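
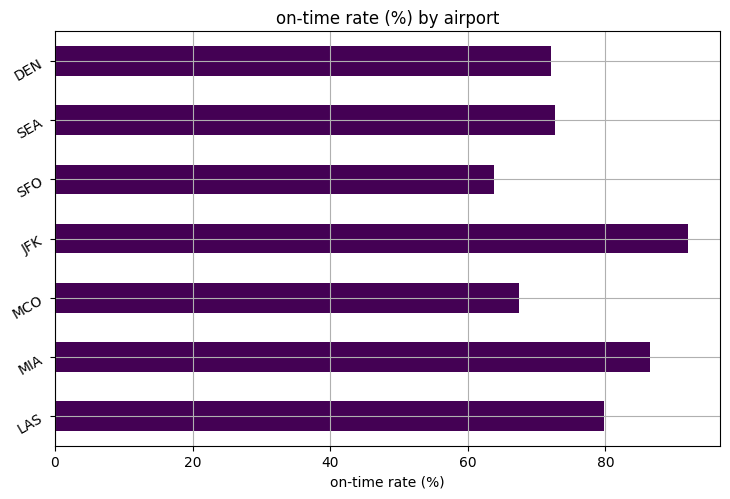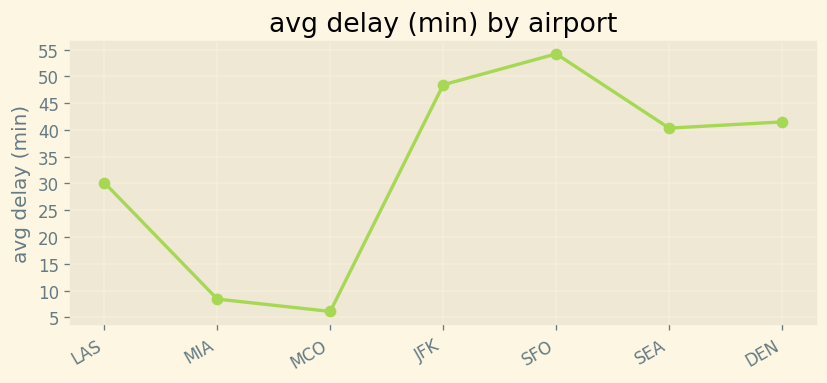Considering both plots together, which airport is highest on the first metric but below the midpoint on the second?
MIA

Chart 2 median avg delay (min) ≈ 40; below-median airports: LAS, MIA, MCO. Among those, MIA has the highest on-time rate (%) (≈ 90).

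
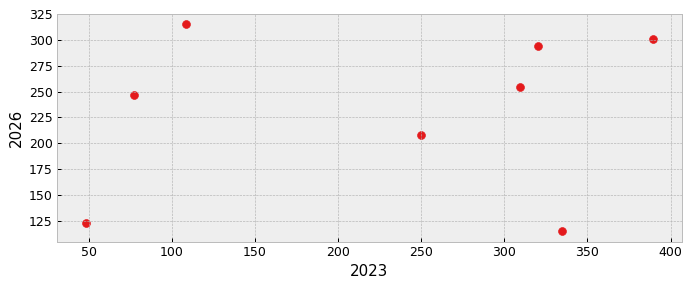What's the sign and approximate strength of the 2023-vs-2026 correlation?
no clear correlation

Points are roughly uncorrelated; weak (|r| ≈ 0.2).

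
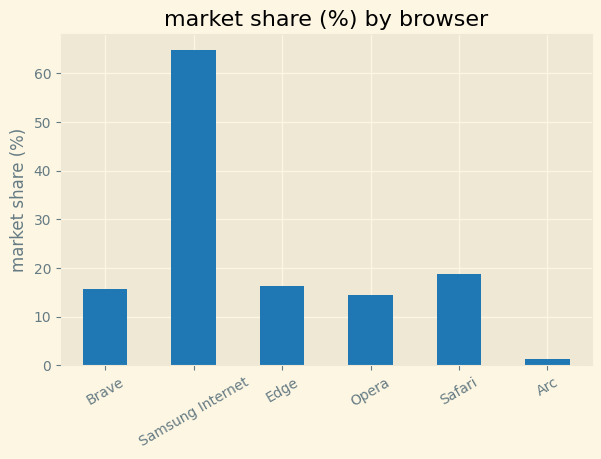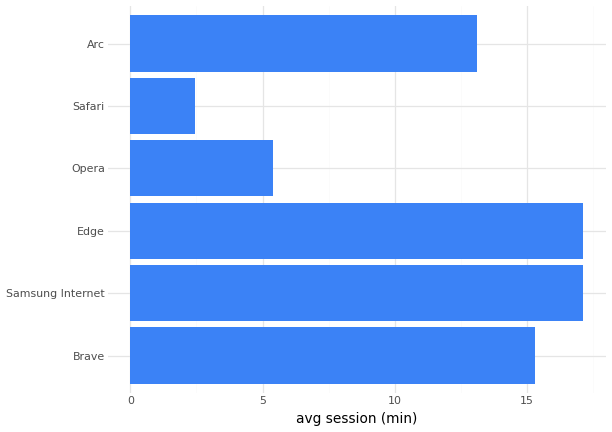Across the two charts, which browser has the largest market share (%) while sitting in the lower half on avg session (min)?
Chart 2 median avg session (min) ≈ 14; below-median browsers: Opera, Safari, Arc. Among those, Safari has the highest market share (%) (≈ 20).

Safari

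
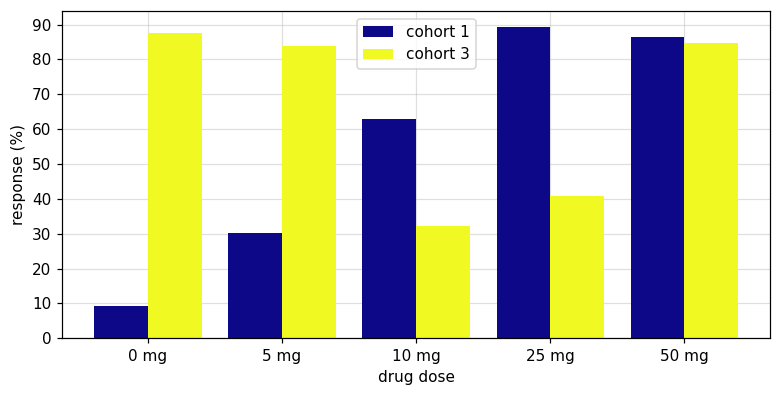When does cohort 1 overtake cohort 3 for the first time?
5 mg: cohort 1 ≈ 30 vs cohort 3 ≈ 80 (not yet); 10 mg: cohort 1 ≈ 60 vs cohort 3 ≈ 30 (first crossover).

10 mg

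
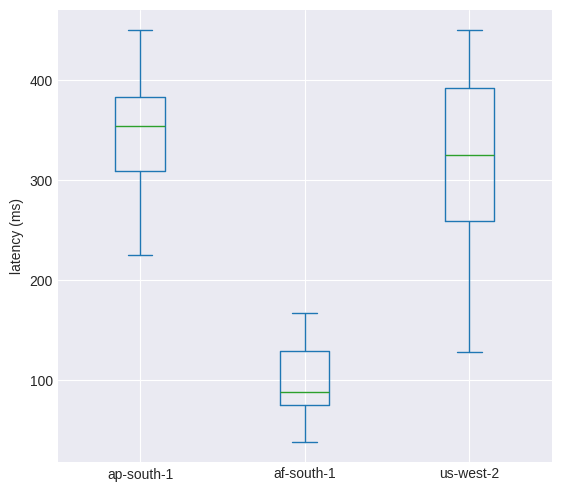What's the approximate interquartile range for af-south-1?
≈ 50

Q3 ≈ 125, Q1 ≈ 75; IQR ≈ 50.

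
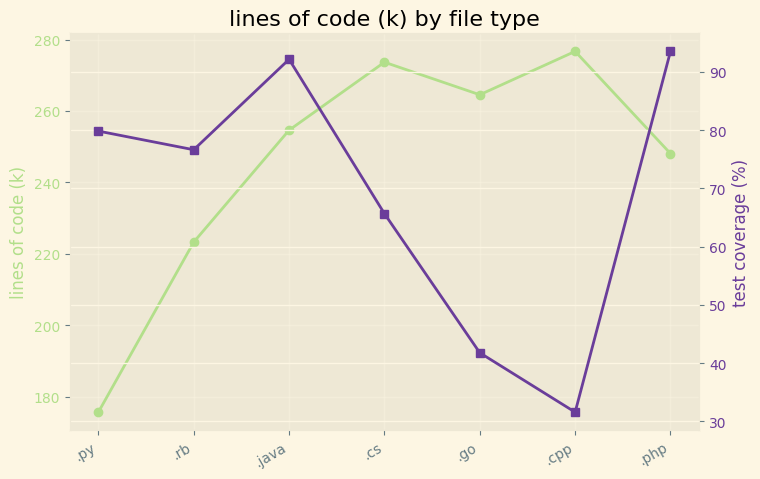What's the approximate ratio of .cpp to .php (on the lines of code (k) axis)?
≈ 1.12×

.cpp ≈ 280, .php ≈ 250; 280/250 ≈ 1.12.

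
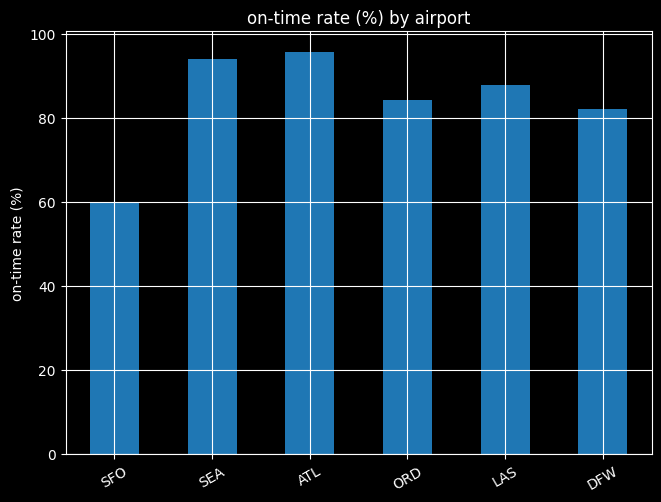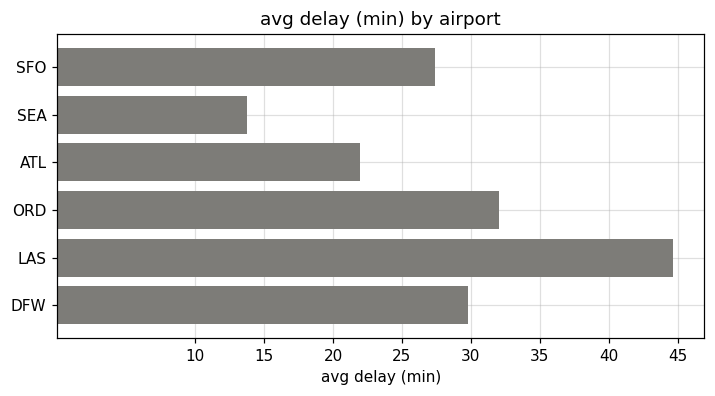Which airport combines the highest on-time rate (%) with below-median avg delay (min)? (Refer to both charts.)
Chart 2 median avg delay (min) ≈ 30; below-median airports: SFO, SEA, ATL. Among those, ATL has the highest on-time rate (%) (≈ 100).

ATL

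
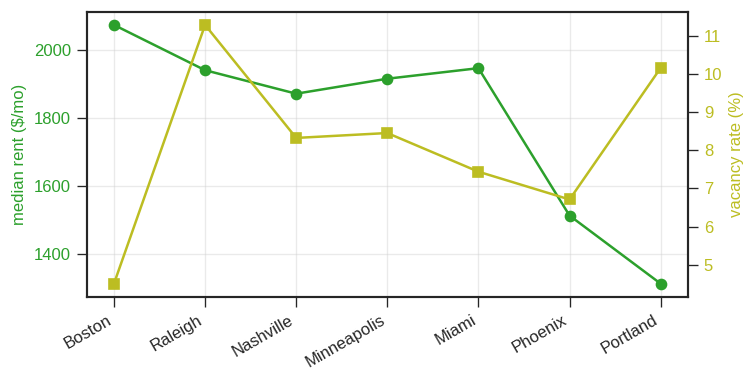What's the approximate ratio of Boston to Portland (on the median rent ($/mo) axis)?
≈ 1.62×

Boston ≈ 2100, Portland ≈ 1300; 2100/1300 ≈ 1.62.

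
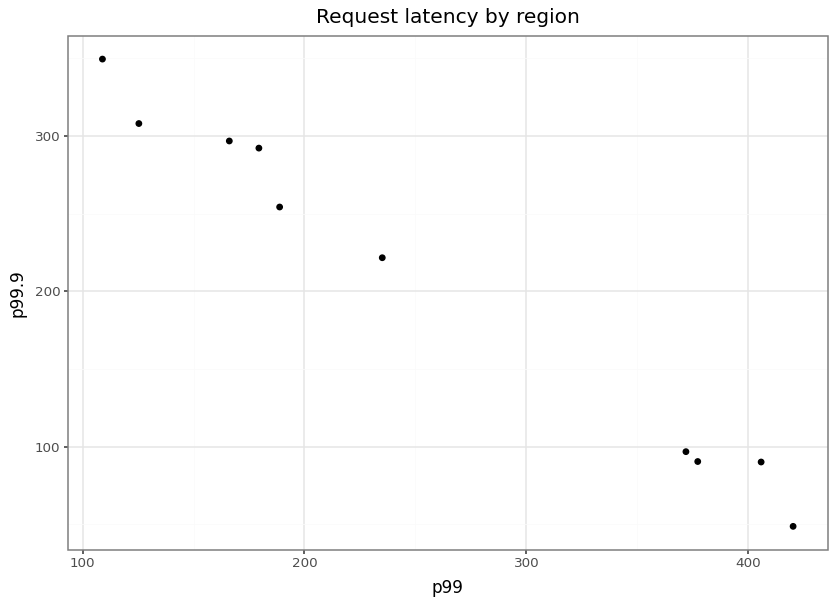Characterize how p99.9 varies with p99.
negative, strong

Points are negatively correlated; strong (|r| ≈ 1.0).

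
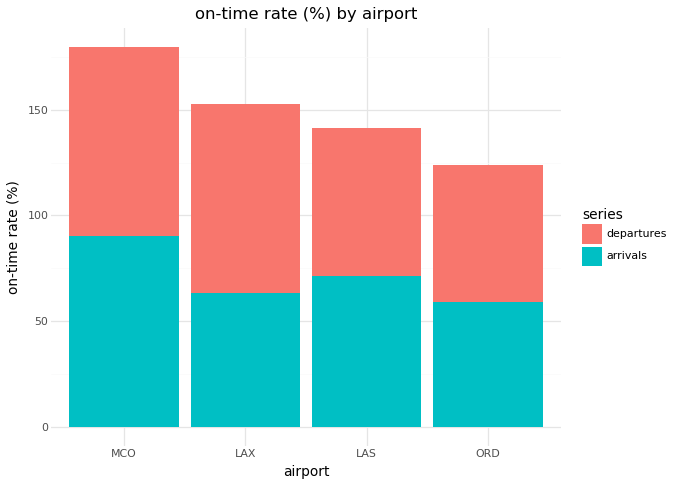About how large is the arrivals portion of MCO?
≈ 100

arrivals top ≈ 100, bottom ≈ 0; segment ≈ 100.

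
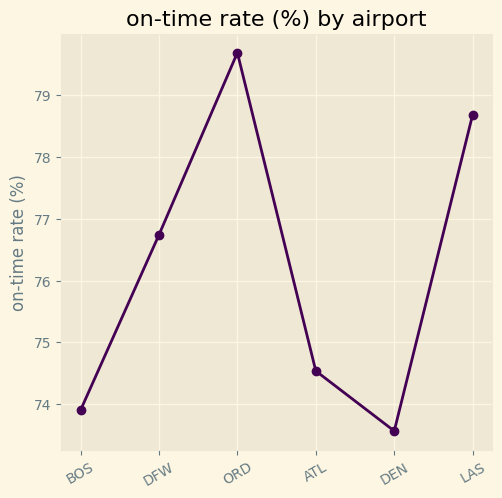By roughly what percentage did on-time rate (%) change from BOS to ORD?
≈ +8.1%

BOS ≈ 74, ORD ≈ 80; (80 − 74) / 74 ≈ +8.1%.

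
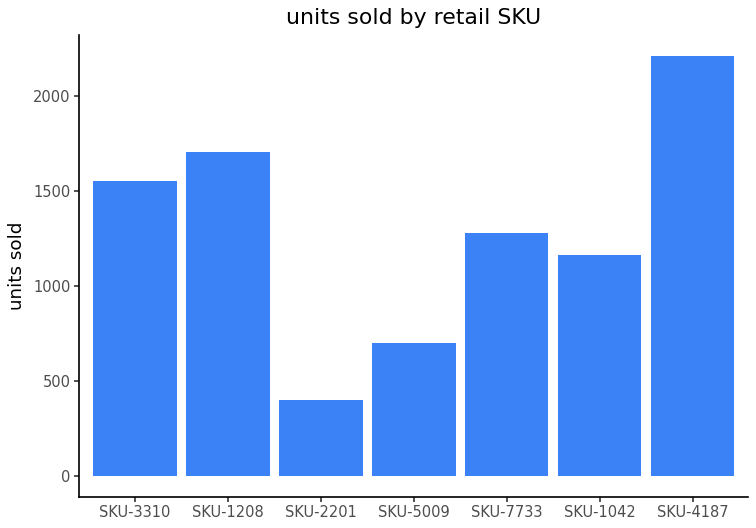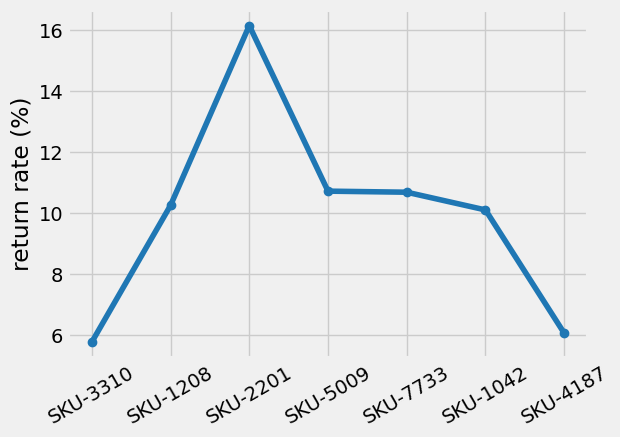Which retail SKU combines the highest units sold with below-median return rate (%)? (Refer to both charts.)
SKU-4187

Chart 2 median return rate (%) ≈ 10; below-median retail SKUs: SKU-3310, SKU-1042, SKU-4187. Among those, SKU-4187 has the highest units sold (≈ 2000).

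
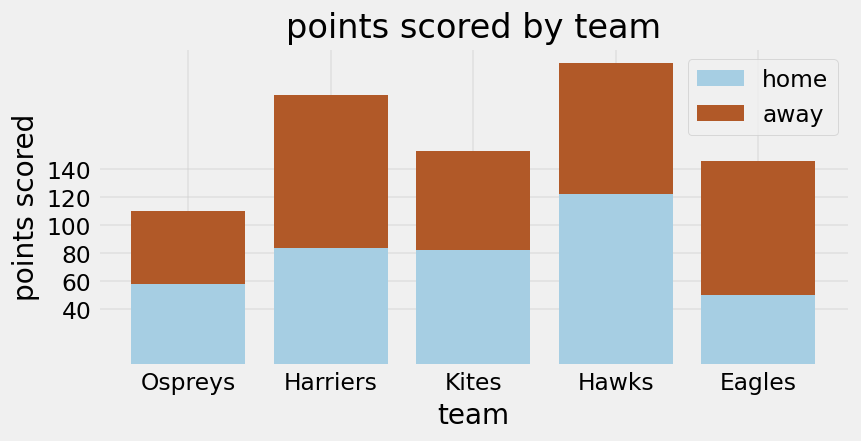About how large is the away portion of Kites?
≈ 80

away top ≈ 160, bottom ≈ 80; segment ≈ 80.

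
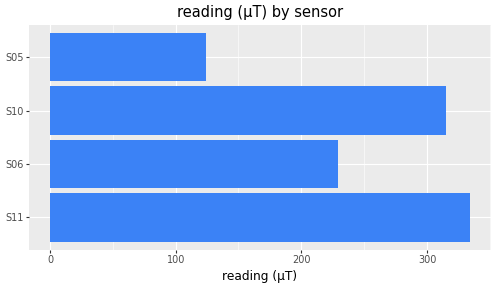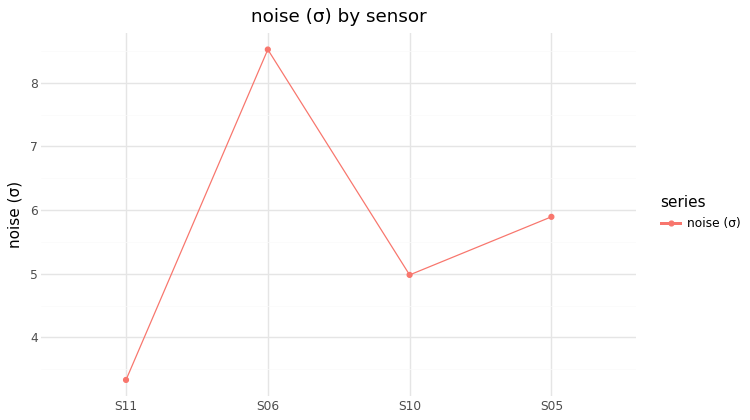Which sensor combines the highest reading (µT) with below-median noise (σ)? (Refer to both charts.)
S11

Chart 2 median noise (σ) ≈ 5; below-median sensors: S11, S10. Among those, S11 has the highest reading (µT) (≈ 350).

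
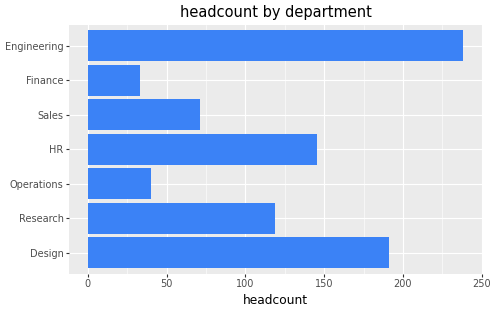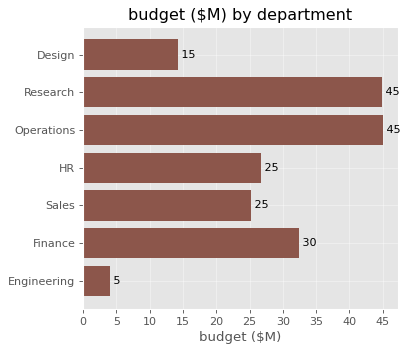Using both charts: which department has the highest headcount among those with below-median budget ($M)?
Engineering

Chart 2 median budget ($M) ≈ 25; below-median departments: Design, Sales, Engineering. Among those, Engineering has the highest headcount (≈ 250).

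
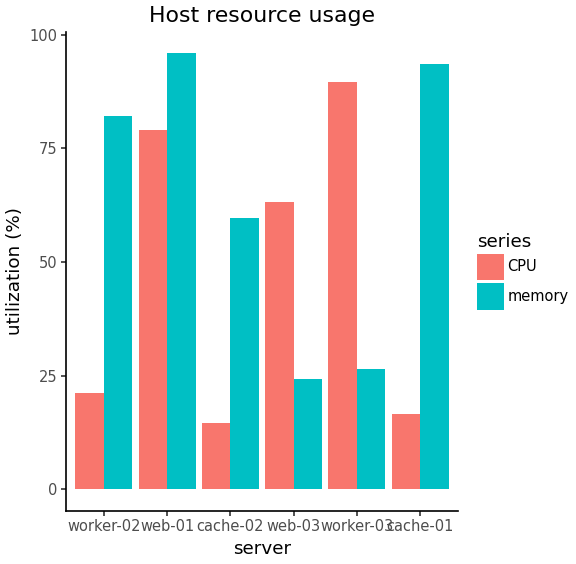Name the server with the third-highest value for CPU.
web-03

Top 4 for CPU: worker-03 ≈ 90, web-01 ≈ 80, web-03 ≈ 60, worker-02 ≈ 20.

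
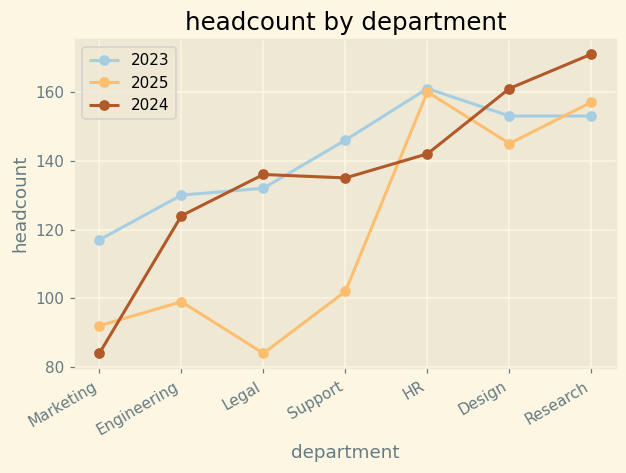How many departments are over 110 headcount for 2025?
3

Above 110: HR, Design, Research.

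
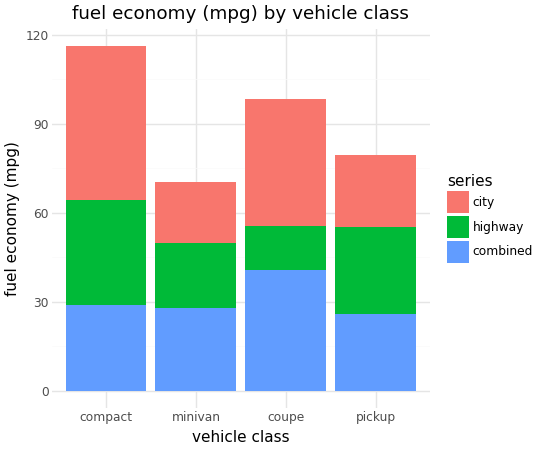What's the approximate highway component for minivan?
≈ 20

highway top ≈ 50, bottom ≈ 30; segment ≈ 20.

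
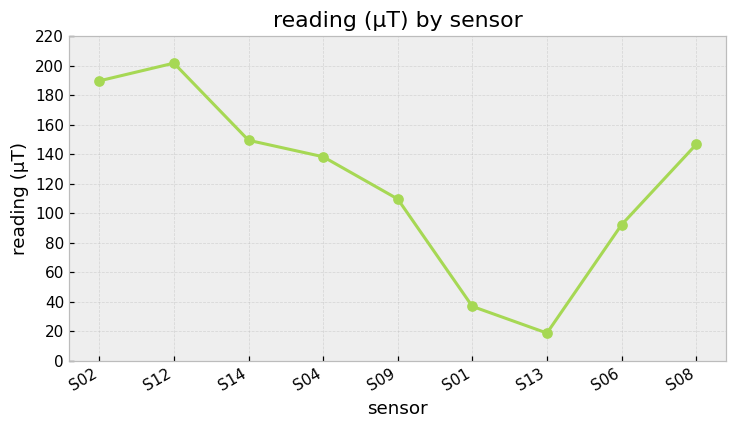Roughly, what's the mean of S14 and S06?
(140 + 100) / 2 ≈ 120.

≈ 120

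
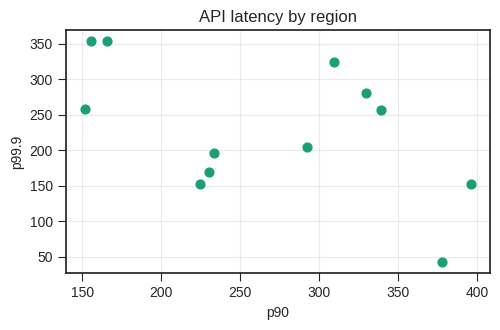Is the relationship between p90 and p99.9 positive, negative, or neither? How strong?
Points are negatively correlated; moderate (|r| ≈ 0.5).

negative, moderate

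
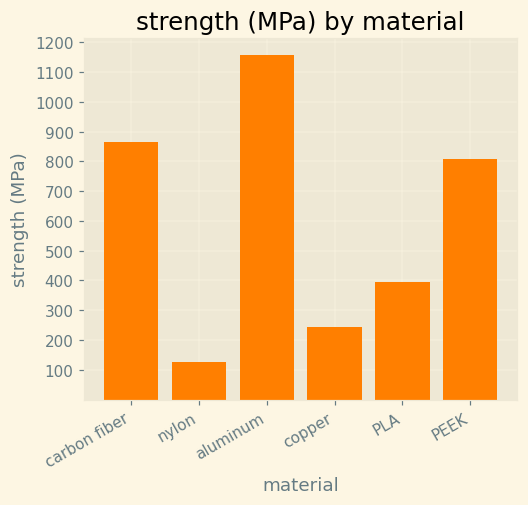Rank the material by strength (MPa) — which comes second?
Top 3: aluminum ≈ 1200, carbon fiber ≈ 900, PEEK ≈ 800.

carbon fiber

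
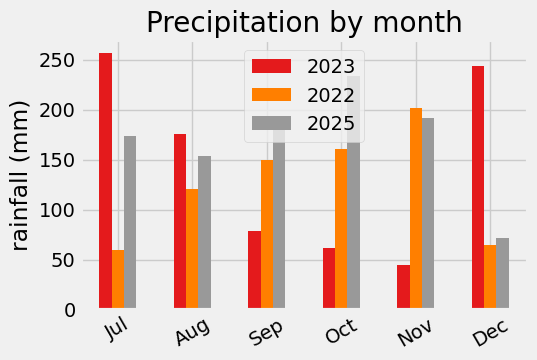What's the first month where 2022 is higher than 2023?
Aug: 2022 ≈ 125 vs 2023 ≈ 175 (not yet); Sep: 2022 ≈ 150 vs 2023 ≈ 75 (first crossover).

Sep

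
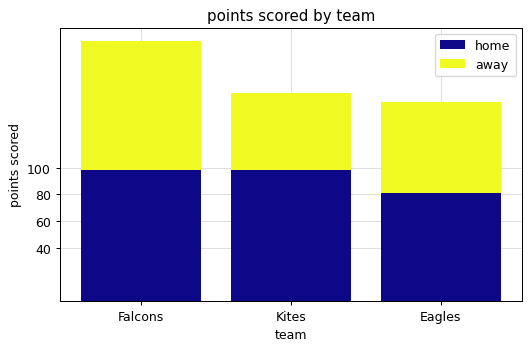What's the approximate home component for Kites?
≈ 100

home top ≈ 100, bottom ≈ 0; segment ≈ 100.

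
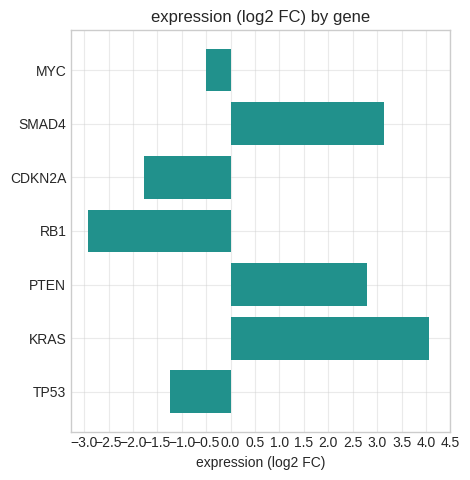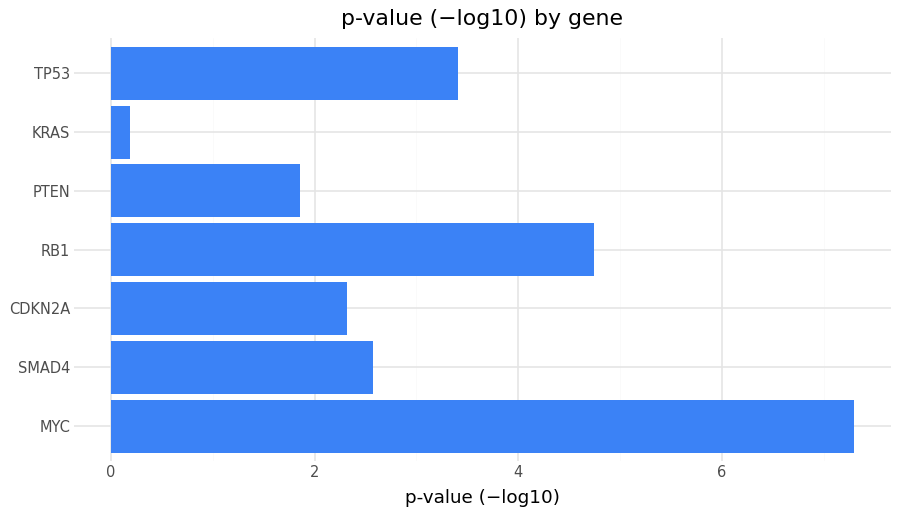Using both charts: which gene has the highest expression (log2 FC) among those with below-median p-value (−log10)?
KRAS

Chart 2 median p-value (−log10) ≈ 3; below-median genes: CDKN2A, PTEN, KRAS. Among those, KRAS has the highest expression (log2 FC) (≈ 4).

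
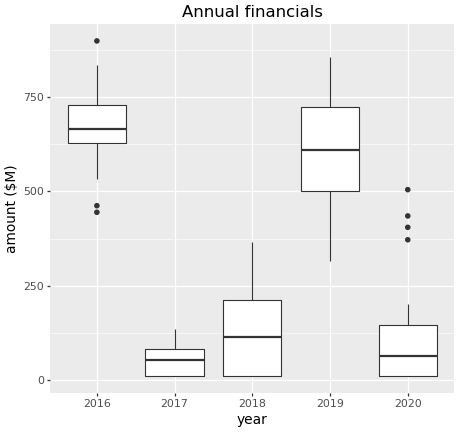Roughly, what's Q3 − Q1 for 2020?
Q3 ≈ 150, Q1 ≈ 0; IQR ≈ 150.

≈ 150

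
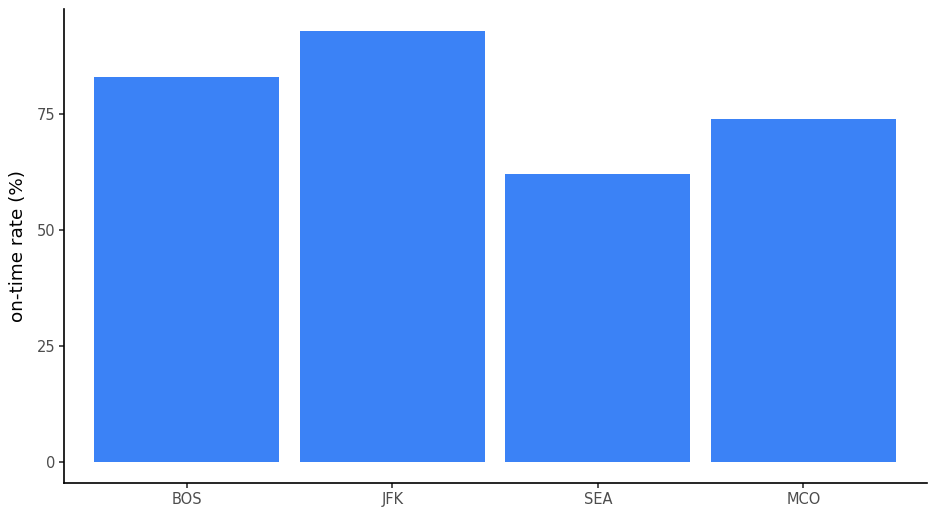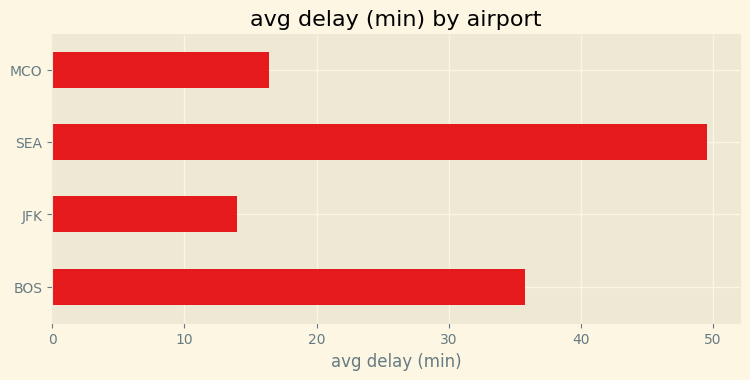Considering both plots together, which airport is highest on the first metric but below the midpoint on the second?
Chart 2 median avg delay (min) ≈ 25; below-median airports: JFK, MCO. Among those, JFK has the highest on-time rate (%) (≈ 90).

JFK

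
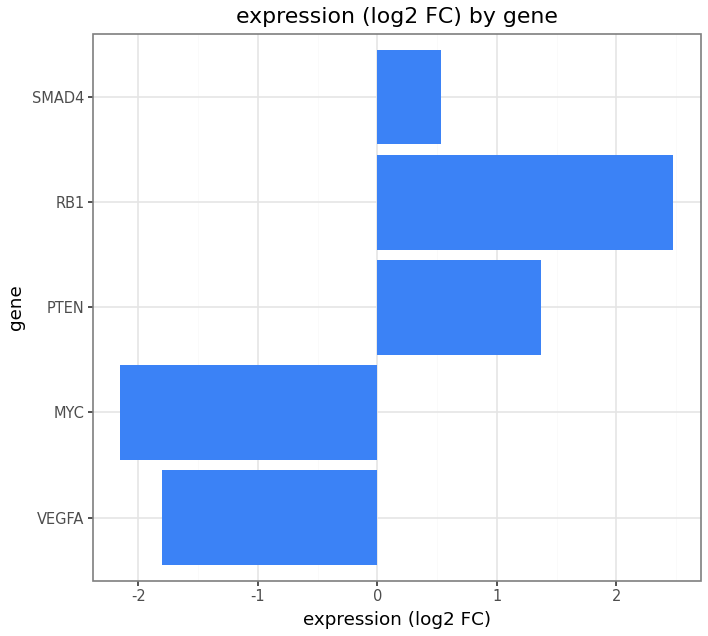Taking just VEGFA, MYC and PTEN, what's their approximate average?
≈ -0.83

(-2.0 + -2.0 + 1.5) / 3 ≈ -0.83.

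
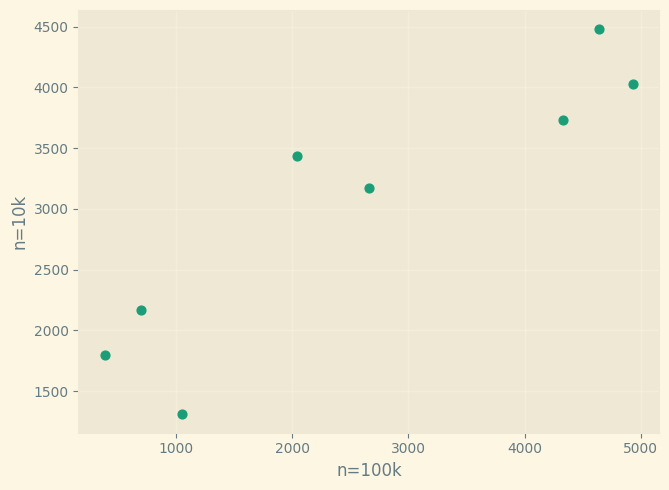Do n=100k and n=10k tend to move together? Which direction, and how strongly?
positive, strong

Points are positively correlated; strong (|r| ≈ 0.9).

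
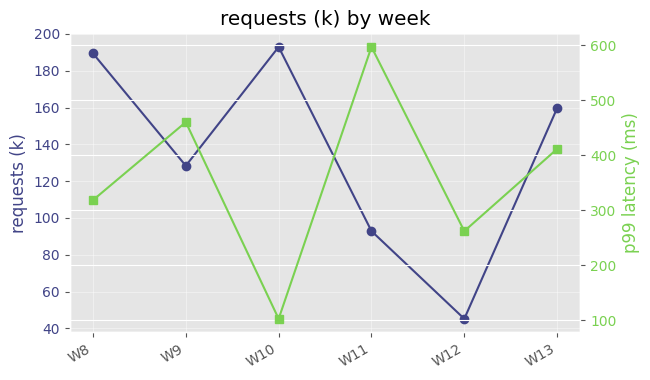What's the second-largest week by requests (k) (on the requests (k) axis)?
Top 3 (on the requests (k) axis): W10 ≈ 200, W8 ≈ 180, W13 ≈ 160.

W8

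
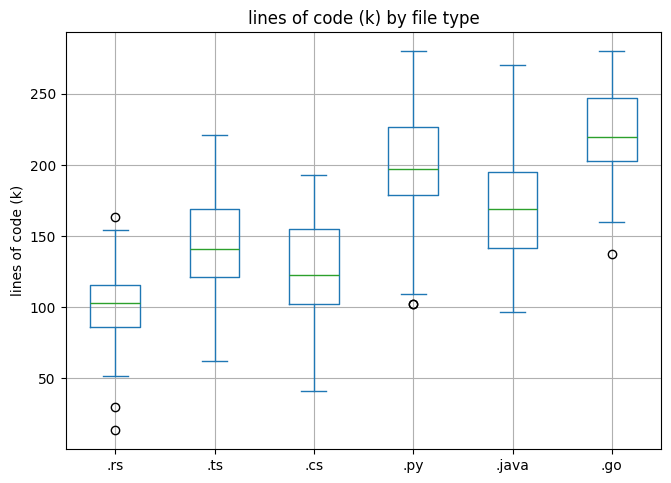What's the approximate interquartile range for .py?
≈ 40

Q3 ≈ 220, Q1 ≈ 180; IQR ≈ 40.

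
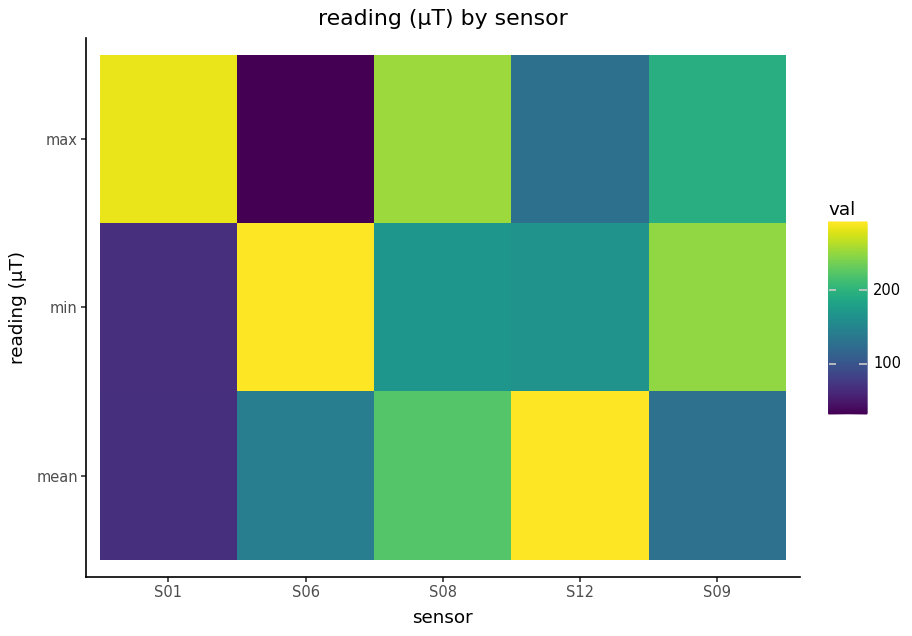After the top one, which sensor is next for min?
S09

Top 3 for min: S06 ≈ 300, S09 ≈ 250, S08 ≈ 175.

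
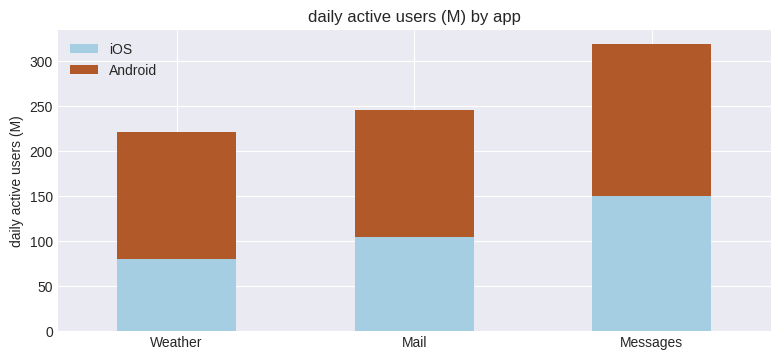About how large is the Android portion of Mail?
Android top ≈ 250, bottom ≈ 100; segment ≈ 150.

≈ 150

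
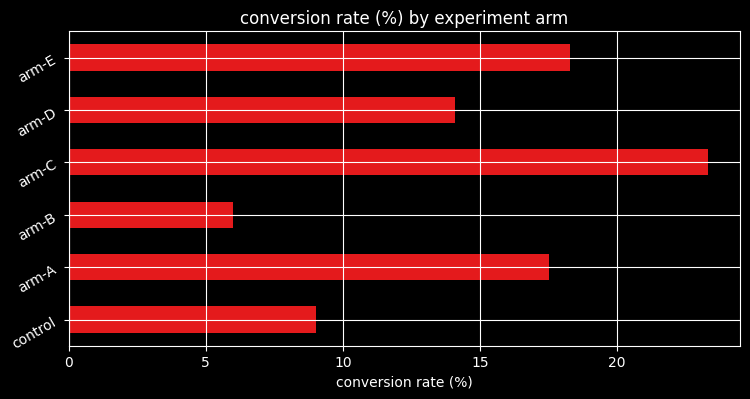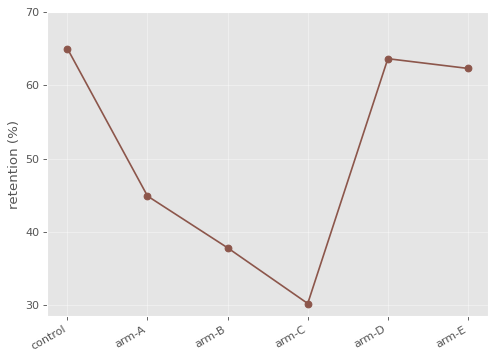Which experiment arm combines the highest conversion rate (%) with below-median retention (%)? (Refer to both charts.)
Chart 2 median retention (%) ≈ 50; below-median experiment arms: arm-A, arm-B, arm-C. Among those, arm-C has the highest conversion rate (%) (≈ 25).

arm-C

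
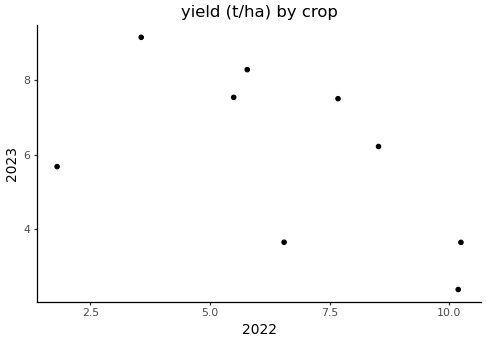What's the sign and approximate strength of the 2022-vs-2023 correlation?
negative, moderate

Points are negatively correlated; moderate (|r| ≈ 0.6).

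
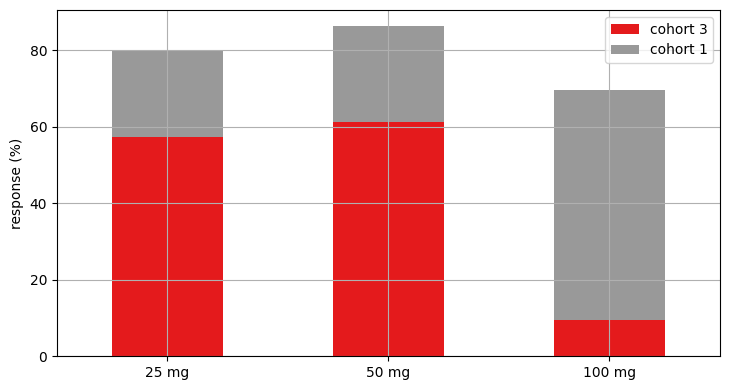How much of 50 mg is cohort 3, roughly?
cohort 3 top ≈ 60, bottom ≈ 0; segment ≈ 60.

≈ 60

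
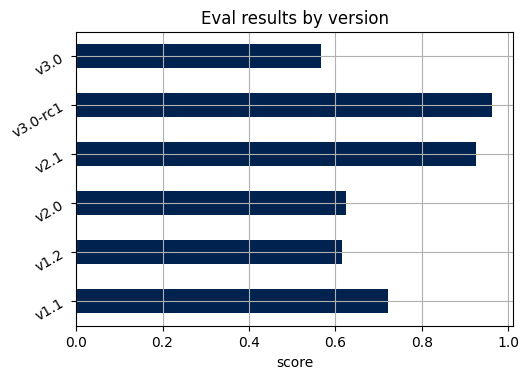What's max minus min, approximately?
≈ 0.4

Max v3.0-rc1 ≈ 1.0, min v3.0 ≈ 0.6; range ≈ 0.4.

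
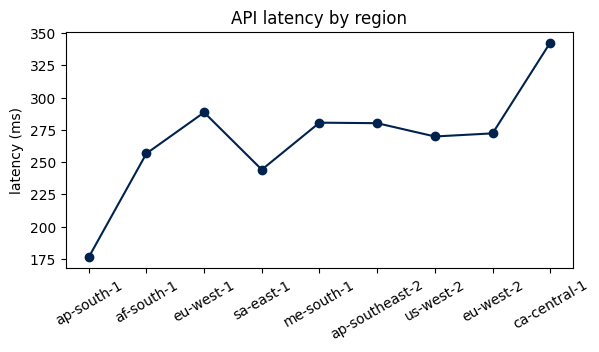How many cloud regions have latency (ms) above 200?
8

Above 200: af-south-1, eu-west-1, sa-east-1, me-south-1, ap-southeast-2, us-west-2, eu-west-2, ca-central-1.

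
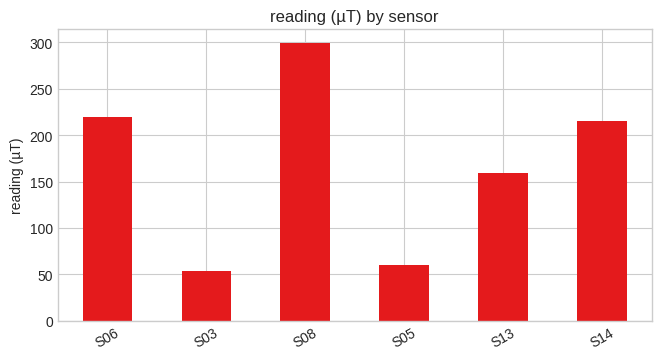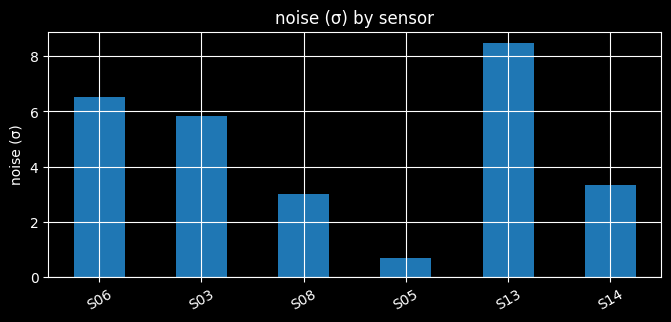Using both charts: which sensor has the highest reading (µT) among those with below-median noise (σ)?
S08

Chart 2 median noise (σ) ≈ 5; below-median sensors: S08, S05, S14. Among those, S08 has the highest reading (µT) (≈ 300).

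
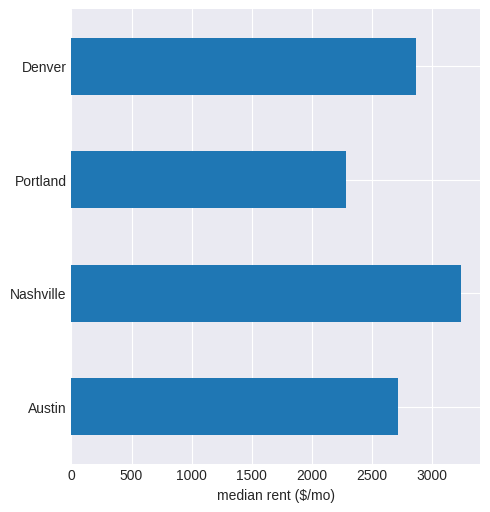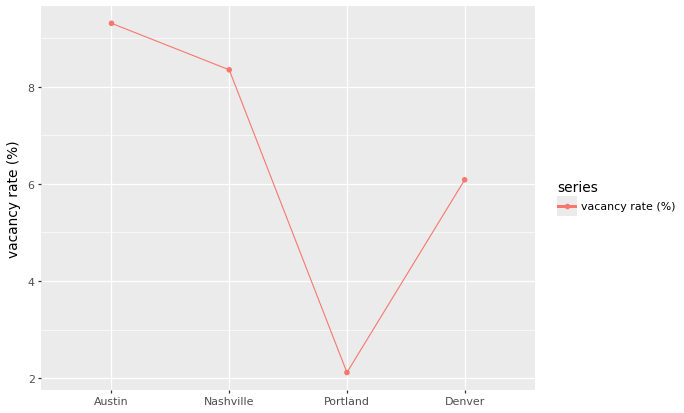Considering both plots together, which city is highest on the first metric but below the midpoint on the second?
Chart 2 median vacancy rate (%) ≈ 7; below-median cities: Portland, Denver. Among those, Denver has the highest median rent ($/mo) (≈ 3000).

Denver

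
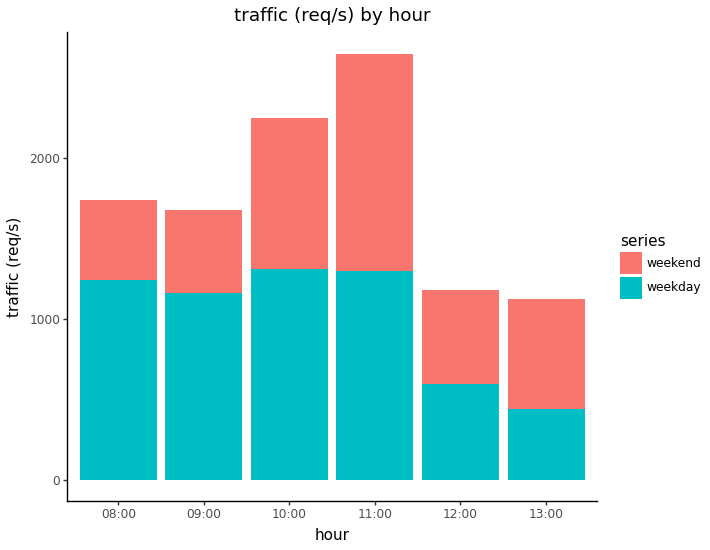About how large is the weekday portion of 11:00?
≈ 1500

weekday top ≈ 1500, bottom ≈ 0; segment ≈ 1500.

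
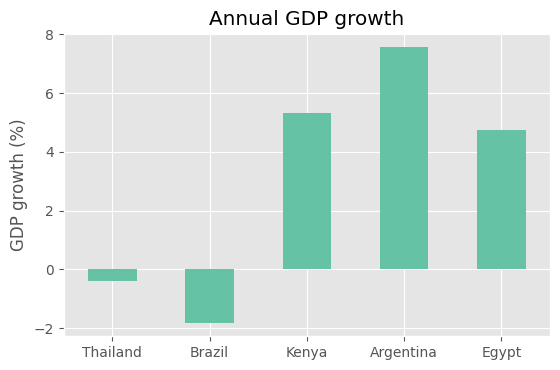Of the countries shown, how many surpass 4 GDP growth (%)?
Above 4: Kenya, Argentina, Egypt.

3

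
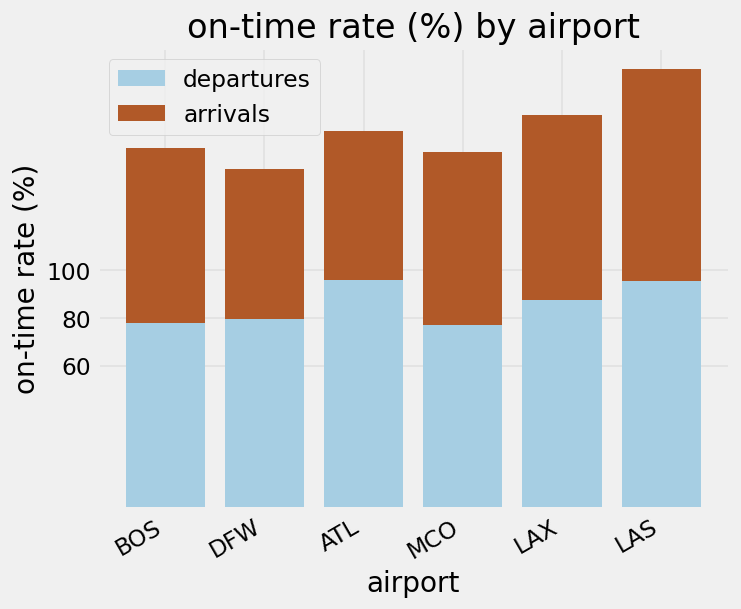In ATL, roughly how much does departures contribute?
departures top ≈ 100, bottom ≈ 0; segment ≈ 100.

≈ 100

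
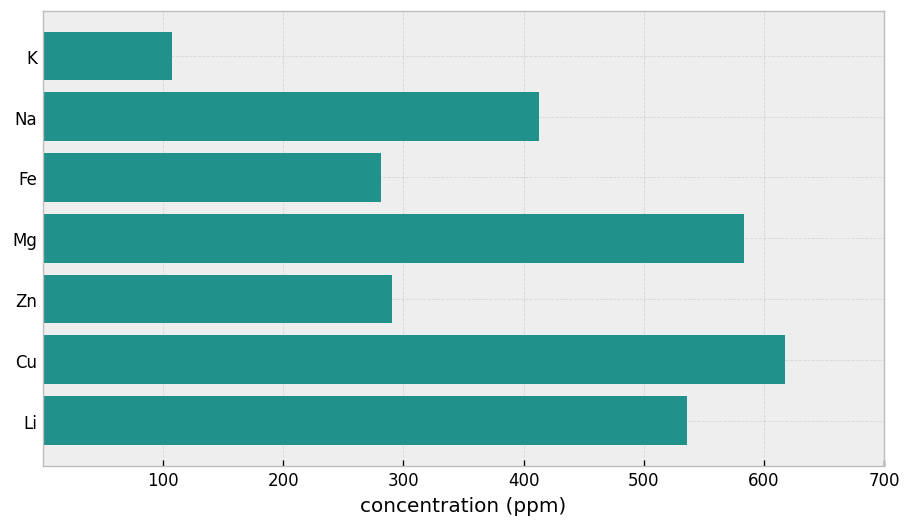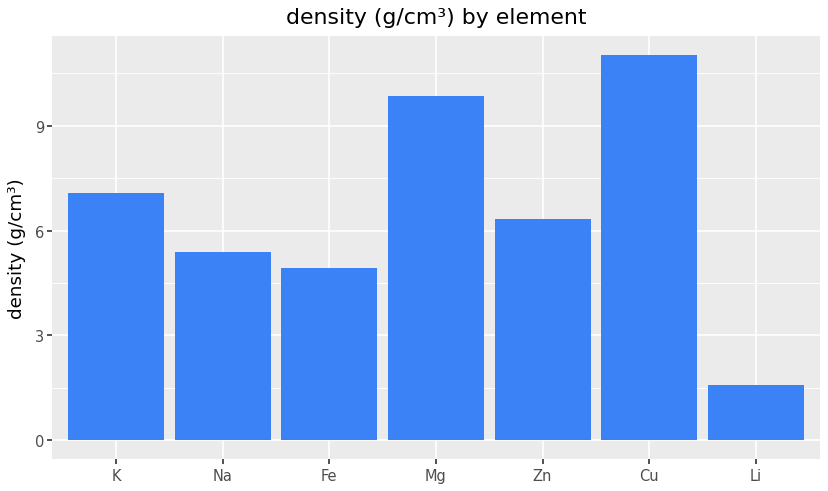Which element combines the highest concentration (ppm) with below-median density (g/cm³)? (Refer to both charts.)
Chart 2 median density (g/cm³) ≈ 6; below-median elements: Na, Fe, Li. Among those, Li has the highest concentration (ppm) (≈ 500).

Li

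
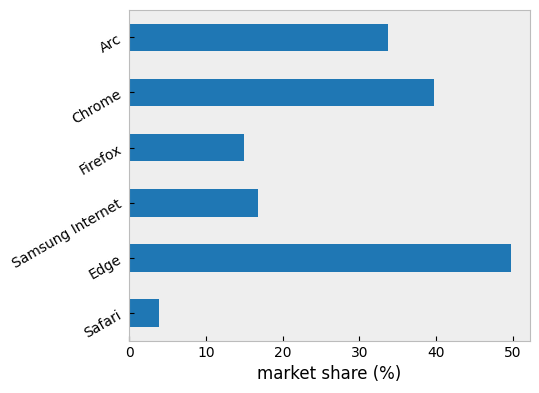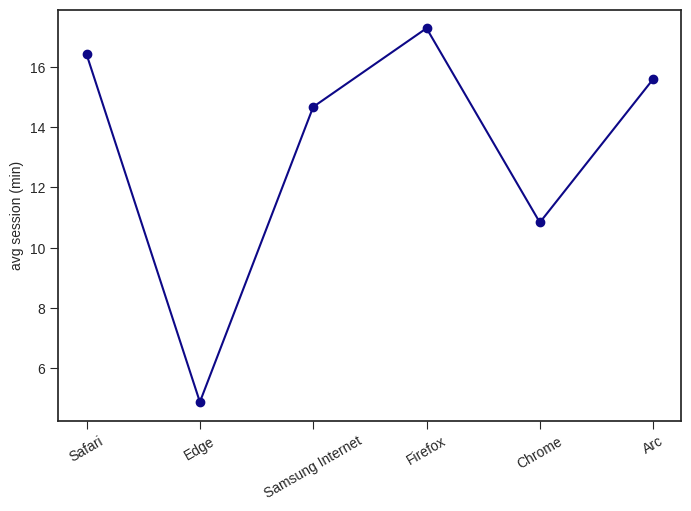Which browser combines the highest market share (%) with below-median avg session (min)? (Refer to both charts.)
Edge

Chart 2 median avg session (min) ≈ 16; below-median browsers: Edge, Samsung Internet, Chrome. Among those, Edge has the highest market share (%) (≈ 50).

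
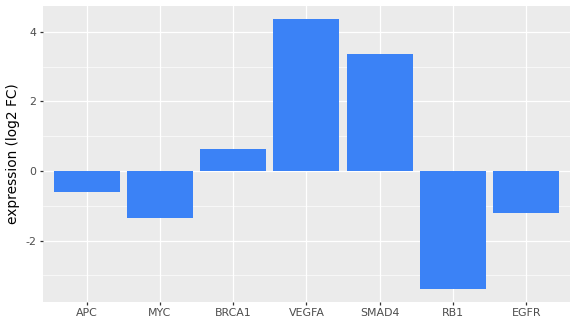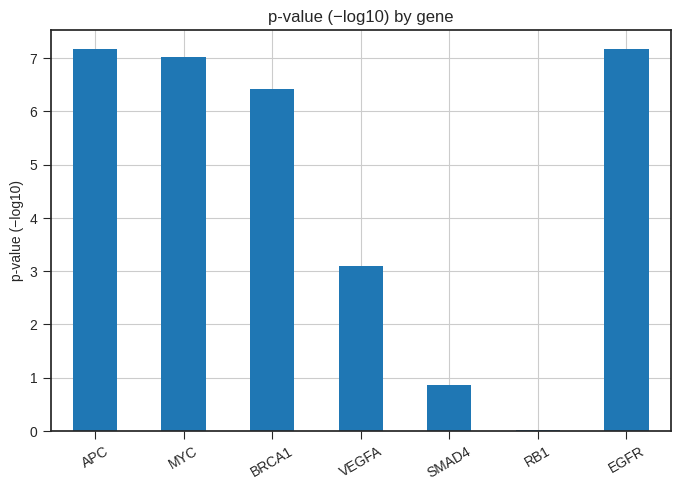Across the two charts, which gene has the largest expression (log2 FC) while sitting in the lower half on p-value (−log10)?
Chart 2 median p-value (−log10) ≈ 6; below-median genes: VEGFA, SMAD4, RB1. Among those, VEGFA has the highest expression (log2 FC) (≈ 4.5).

VEGFA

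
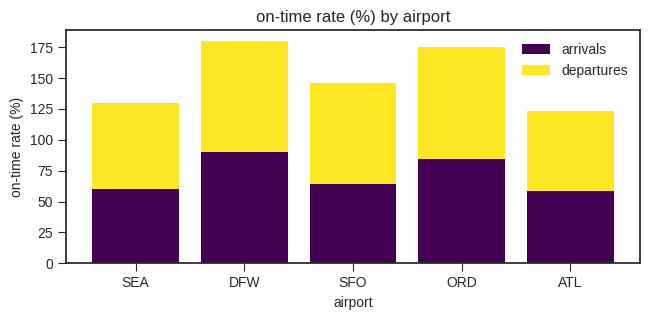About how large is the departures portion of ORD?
≈ 100

departures top ≈ 180, bottom ≈ 80; segment ≈ 100.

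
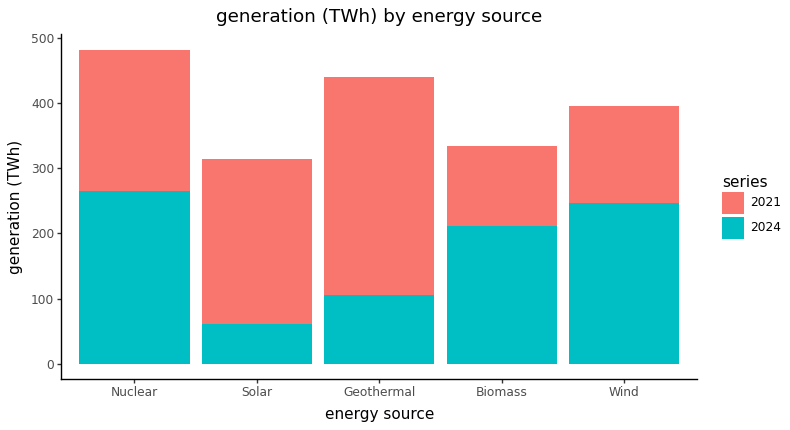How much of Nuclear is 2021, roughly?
2021 top ≈ 500, bottom ≈ 250; segment ≈ 250.

≈ 250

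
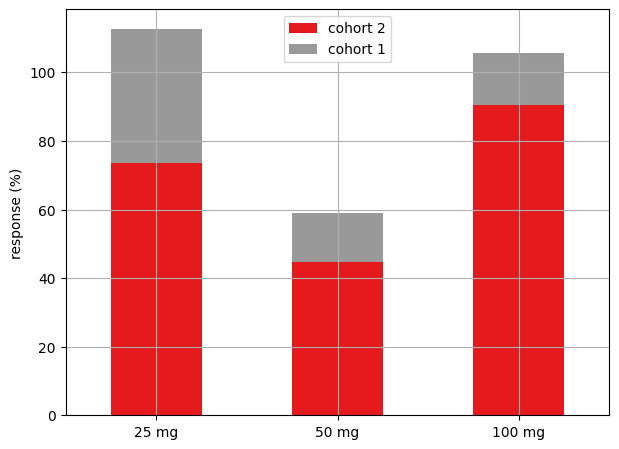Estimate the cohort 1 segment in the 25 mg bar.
≈ 40

cohort 1 top ≈ 110, bottom ≈ 70; segment ≈ 40.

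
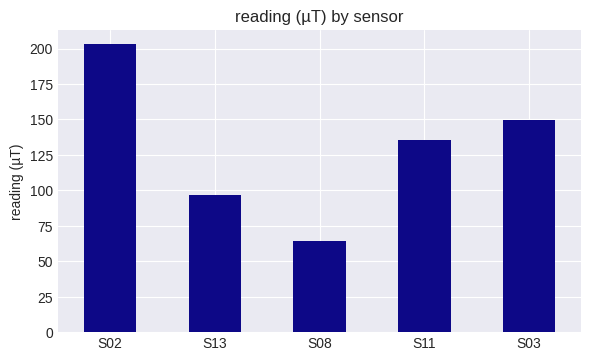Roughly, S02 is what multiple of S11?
≈ 1.43×

S02 ≈ 200, S11 ≈ 140; 200/140 ≈ 1.43.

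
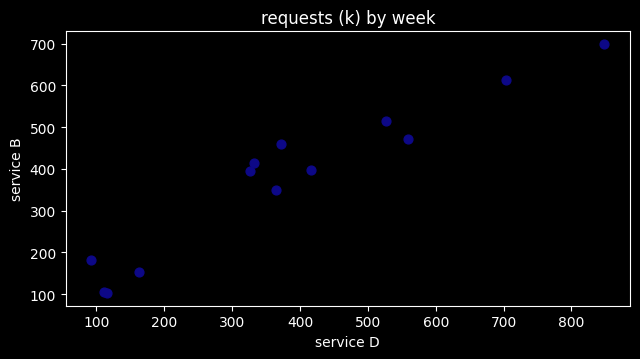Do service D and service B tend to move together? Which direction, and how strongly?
positive, strong

Points are positively correlated; strong (|r| ≈ 1.0).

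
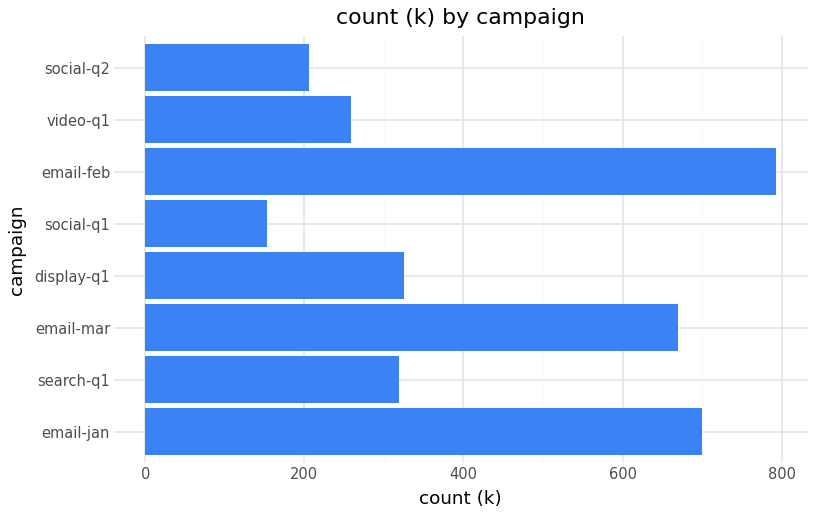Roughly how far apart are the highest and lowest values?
Max email-feb ≈ 800, min social-q1 ≈ 200; range ≈ 600.

≈ 600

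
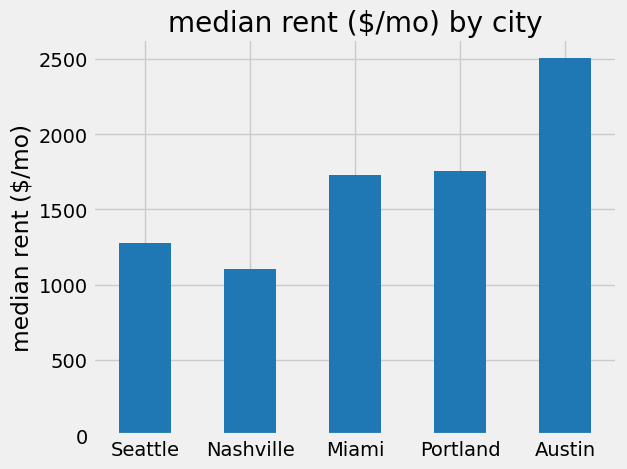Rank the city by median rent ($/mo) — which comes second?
Top 3: Austin ≈ 2500, Portland ≈ 2000, Miami ≈ 1500.

Portland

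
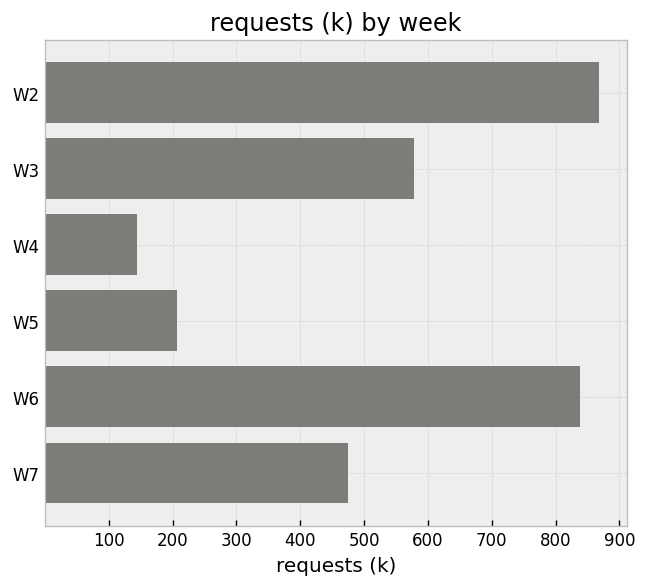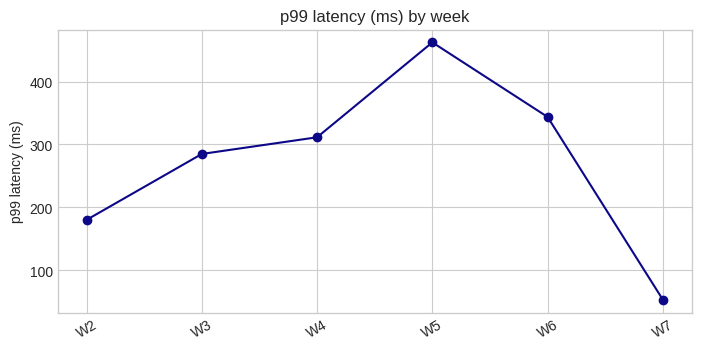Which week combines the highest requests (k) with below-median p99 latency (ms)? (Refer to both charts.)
Chart 2 median p99 latency (ms) ≈ 300; below-median weeks: W2, W3, W7. Among those, W2 has the highest requests (k) (≈ 900).

W2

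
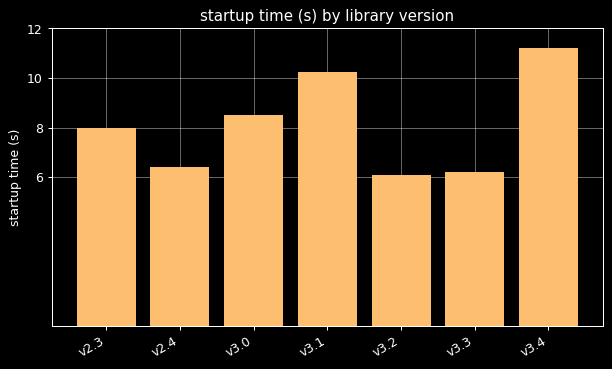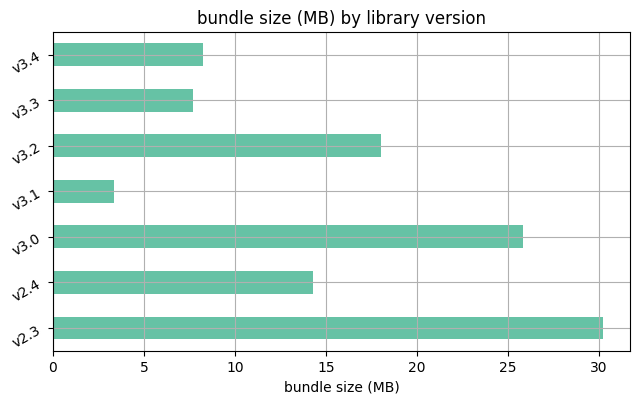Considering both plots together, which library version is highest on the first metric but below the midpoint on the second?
Chart 2 median bundle size (MB) ≈ 15; below-median library versions: v3.1, v3.3, v3.4. Among those, v3.4 has the highest startup time (s) (≈ 12).

v3.4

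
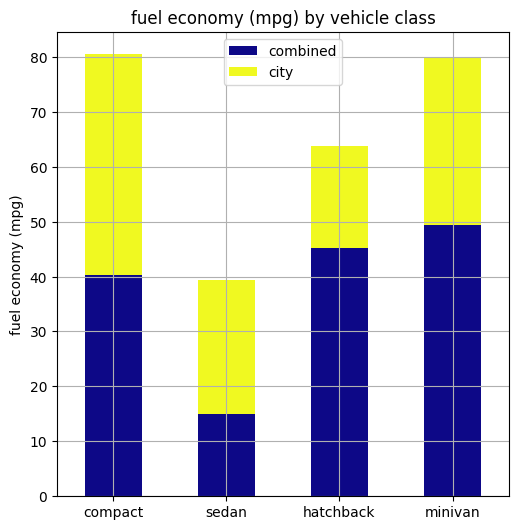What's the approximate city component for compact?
≈ 40

city top ≈ 80, bottom ≈ 40; segment ≈ 40.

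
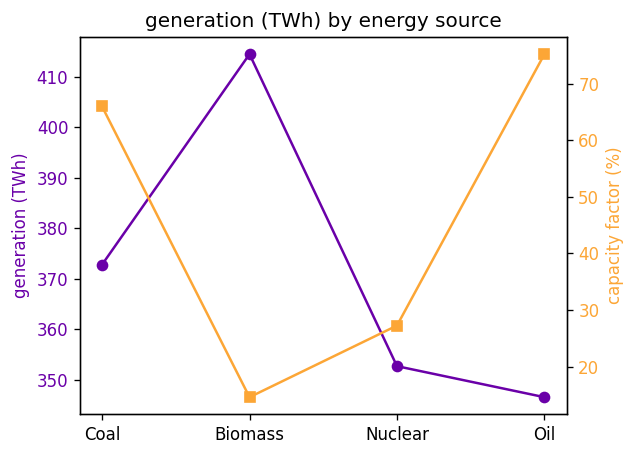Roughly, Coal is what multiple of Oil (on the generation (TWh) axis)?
≈ 1.06×

Coal ≈ 370, Oil ≈ 350; 370/350 ≈ 1.06.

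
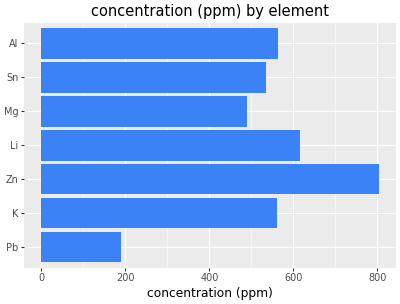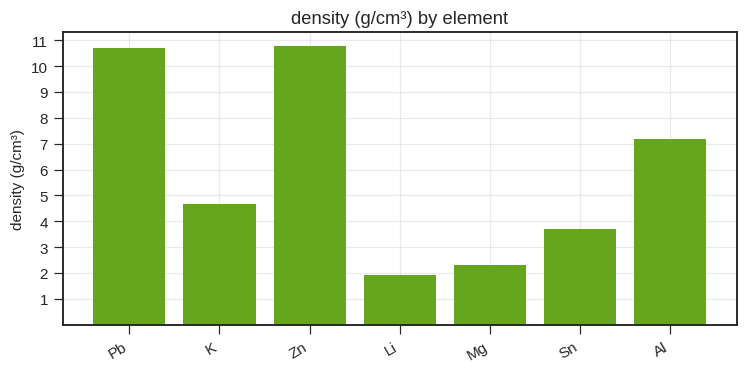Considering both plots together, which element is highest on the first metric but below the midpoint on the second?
Li

Chart 2 median density (g/cm³) ≈ 5; below-median elements: Li, Mg, Sn. Among those, Li has the highest concentration (ppm) (≈ 600).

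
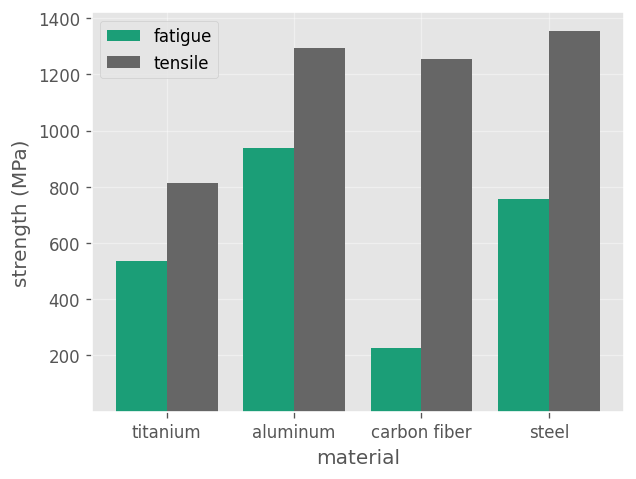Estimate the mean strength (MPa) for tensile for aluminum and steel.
≈ 1300

(1200 + 1400) / 2 ≈ 1300.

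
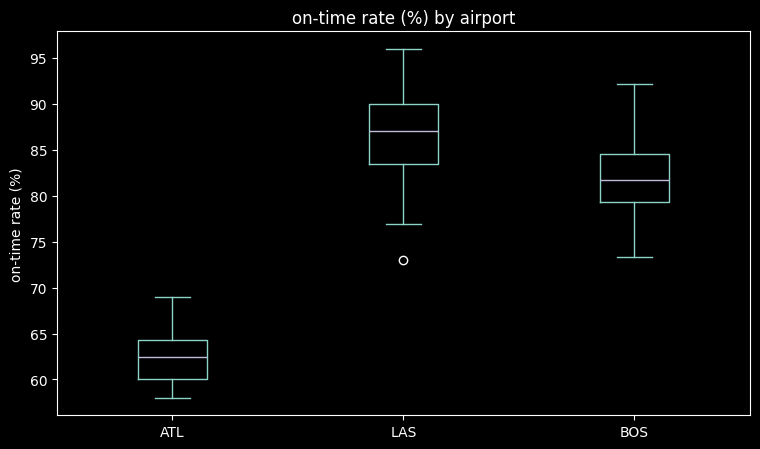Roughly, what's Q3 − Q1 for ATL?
Q3 ≈ 64, Q1 ≈ 60; IQR ≈ 4.

≈ 4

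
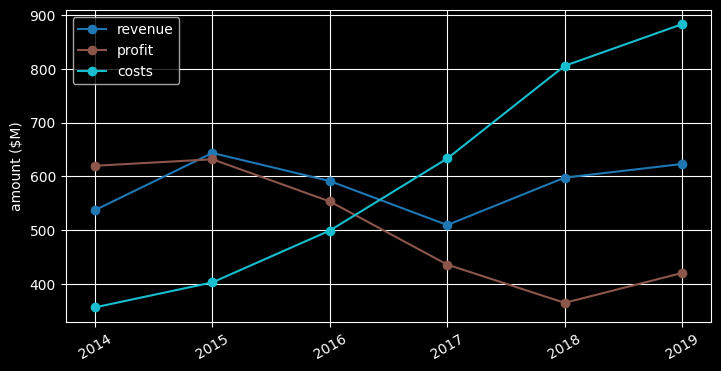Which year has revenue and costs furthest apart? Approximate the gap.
2019, ≈ 300 $M

2019: revenue ≈ 600, costs ≈ 900 → gap ≈ 300. Next-largest (2015) is only ≈ 250.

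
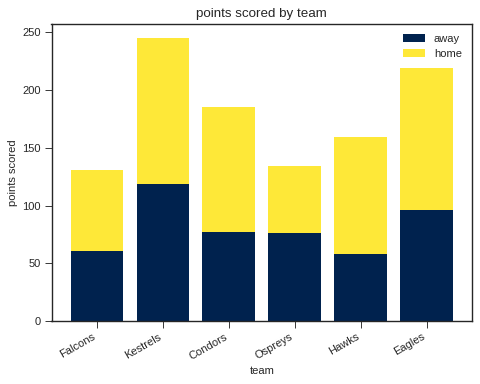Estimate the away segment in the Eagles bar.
away top ≈ 100, bottom ≈ 0; segment ≈ 100.

≈ 100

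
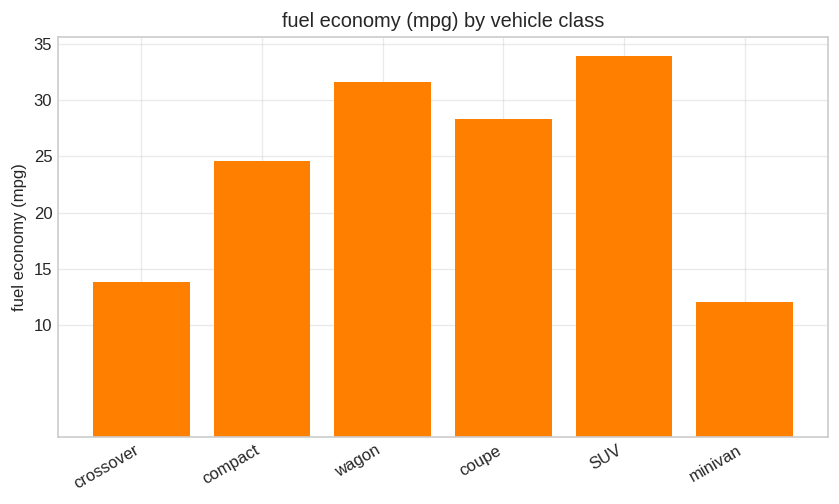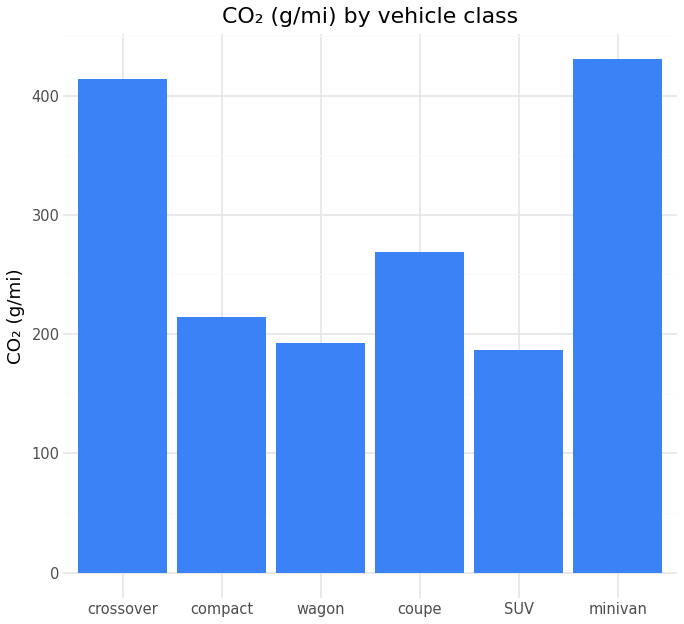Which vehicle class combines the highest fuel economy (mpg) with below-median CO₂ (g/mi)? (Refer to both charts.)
Chart 2 median CO₂ (g/mi) ≈ 250; below-median vehicle classes: compact, wagon, SUV. Among those, SUV has the highest fuel economy (mpg) (≈ 35).

SUV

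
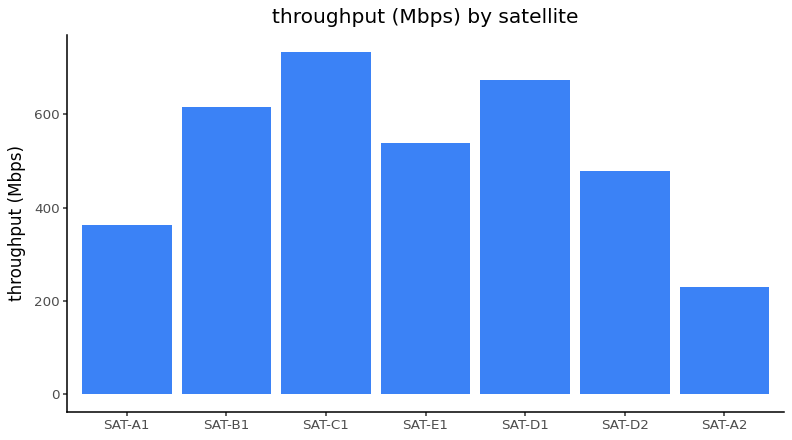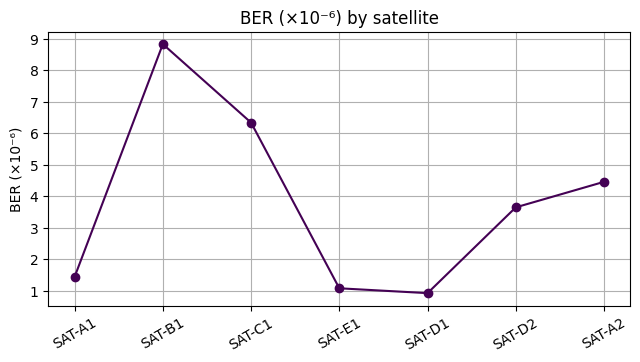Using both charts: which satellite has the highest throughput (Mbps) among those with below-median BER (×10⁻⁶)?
Chart 2 median BER (×10⁻⁶) ≈ 4; below-median satellites: SAT-A1, SAT-E1, SAT-D1. Among those, SAT-D1 has the highest throughput (Mbps) (≈ 700).

SAT-D1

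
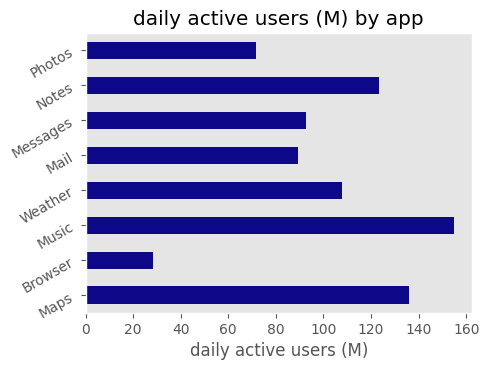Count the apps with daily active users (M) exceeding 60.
Above 60: Maps, Music, Weather, Mail, Messages, Notes, Photos.

7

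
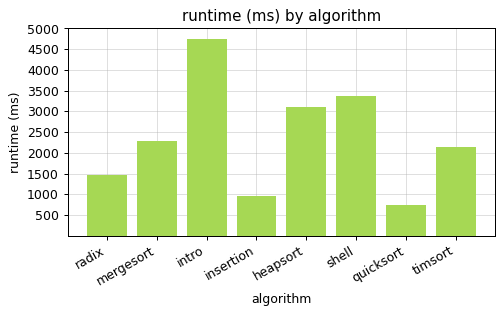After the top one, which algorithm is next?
Top 3: intro ≈ 5000, shell ≈ 3500, heapsort ≈ 3000.

shell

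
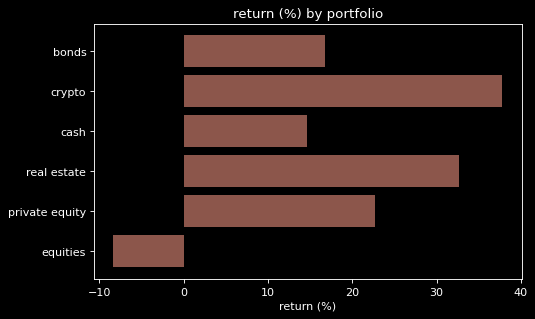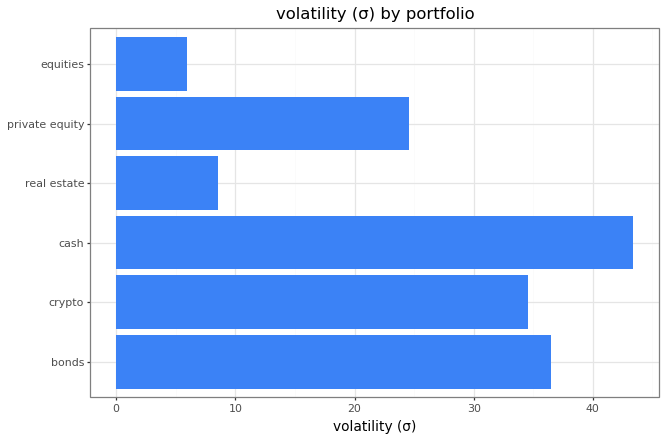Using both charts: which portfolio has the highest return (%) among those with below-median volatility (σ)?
real estate

Chart 2 median volatility (σ) ≈ 30; below-median portfolios: real estate, private equity, equities. Among those, real estate has the highest return (%) (≈ 35).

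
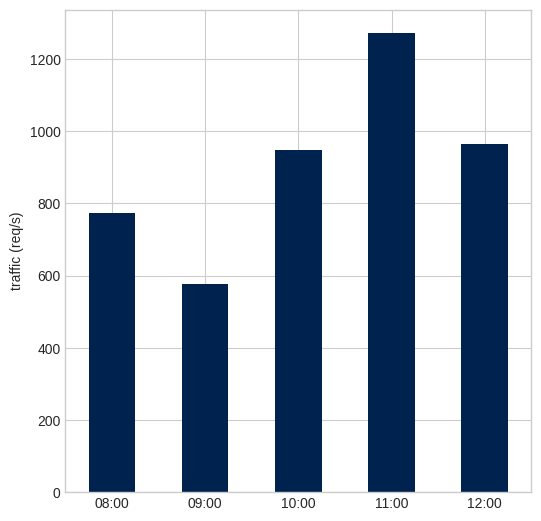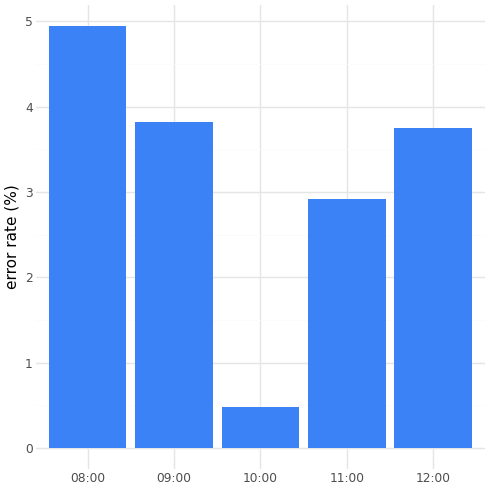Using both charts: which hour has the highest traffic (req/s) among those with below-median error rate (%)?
Chart 2 median error rate (%) ≈ 4; below-median hours: 10:00, 11:00. Among those, 11:00 has the highest traffic (req/s) (≈ 1200).

11:00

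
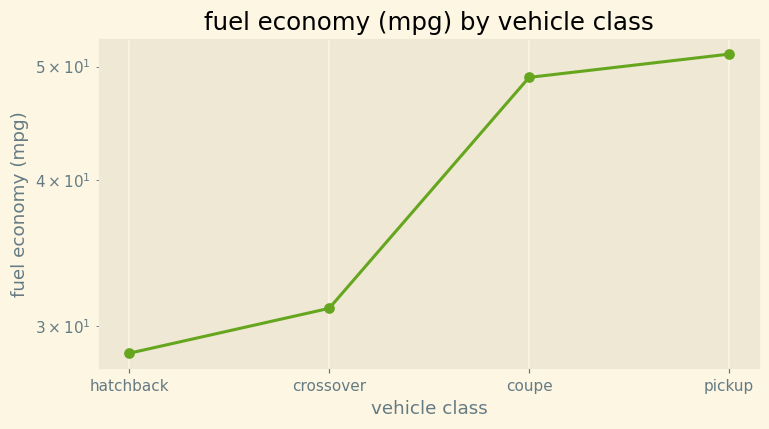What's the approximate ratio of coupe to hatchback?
coupe ≈ 48, hatchback ≈ 28; 48/28 ≈ 1.71.

≈ 1.71×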